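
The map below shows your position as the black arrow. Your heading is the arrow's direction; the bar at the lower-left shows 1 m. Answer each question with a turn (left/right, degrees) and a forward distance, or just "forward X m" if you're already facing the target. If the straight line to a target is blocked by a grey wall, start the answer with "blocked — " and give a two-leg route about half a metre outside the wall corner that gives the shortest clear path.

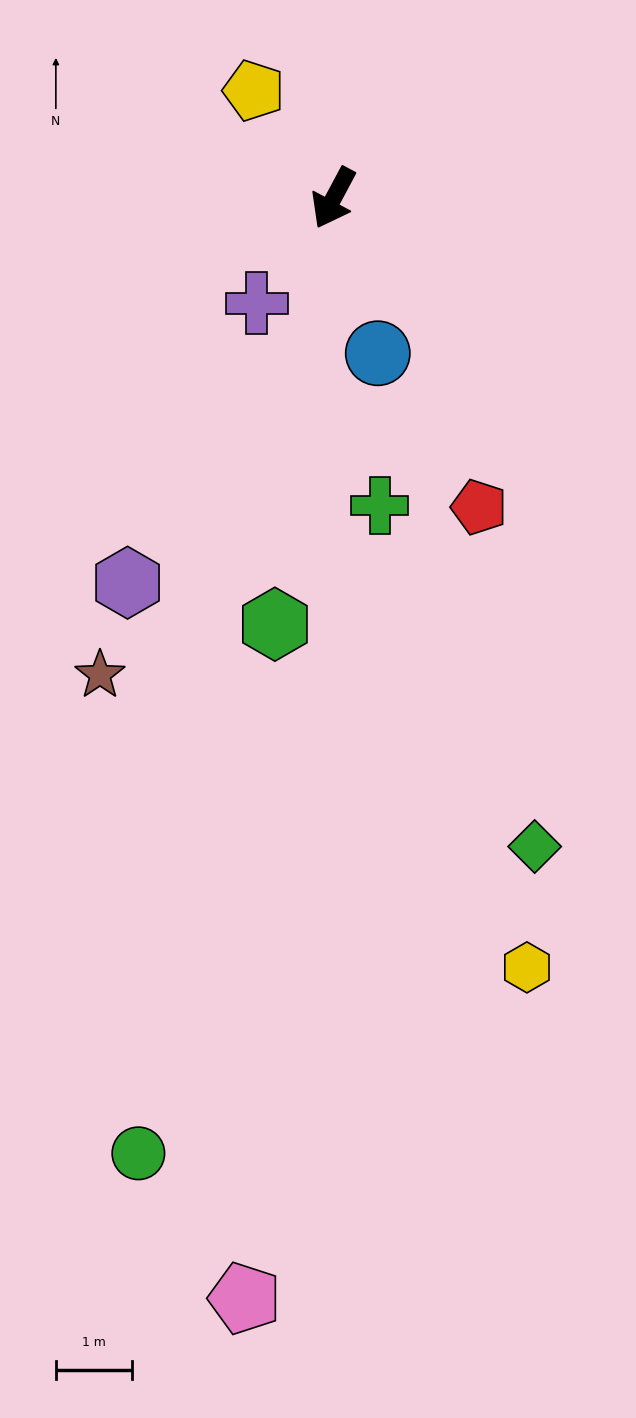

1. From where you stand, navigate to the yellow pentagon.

turn right 115°, forward 1.7 m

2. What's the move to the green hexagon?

turn left 20°, forward 5.6 m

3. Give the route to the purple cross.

turn right 8°, forward 1.7 m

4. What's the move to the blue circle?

turn left 44°, forward 2.1 m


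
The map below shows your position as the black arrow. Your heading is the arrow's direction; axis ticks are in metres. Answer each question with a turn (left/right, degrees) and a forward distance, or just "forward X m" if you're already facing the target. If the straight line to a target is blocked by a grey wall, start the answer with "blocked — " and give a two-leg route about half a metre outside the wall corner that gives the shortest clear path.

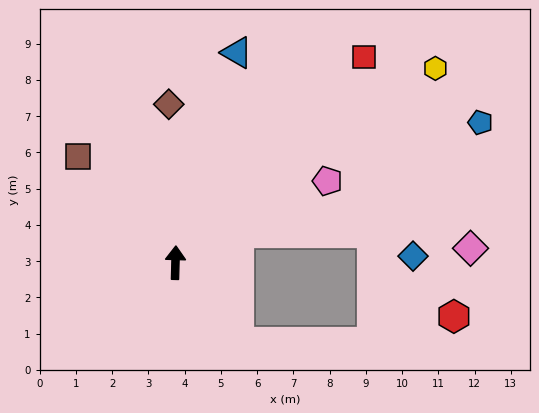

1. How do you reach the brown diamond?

turn left 4°, forward 4.4 m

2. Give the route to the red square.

turn right 41°, forward 7.7 m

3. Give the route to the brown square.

turn left 44°, forward 4.0 m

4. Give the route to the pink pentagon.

turn right 60°, forward 4.8 m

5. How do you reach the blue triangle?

turn right 15°, forward 6.0 m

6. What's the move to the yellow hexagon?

turn right 52°, forward 9.0 m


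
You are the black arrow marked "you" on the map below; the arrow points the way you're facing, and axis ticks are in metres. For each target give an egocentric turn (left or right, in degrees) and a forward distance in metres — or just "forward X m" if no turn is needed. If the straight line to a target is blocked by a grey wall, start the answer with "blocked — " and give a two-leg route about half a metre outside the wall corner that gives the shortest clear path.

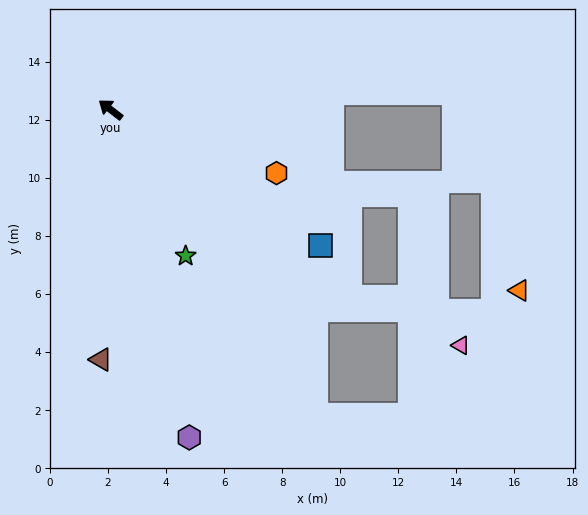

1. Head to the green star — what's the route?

turn left 155°, forward 5.7 m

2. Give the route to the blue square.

turn right 175°, forward 8.6 m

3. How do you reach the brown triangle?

turn left 125°, forward 8.6 m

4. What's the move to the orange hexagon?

turn right 163°, forward 6.1 m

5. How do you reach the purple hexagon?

turn left 141°, forward 11.6 m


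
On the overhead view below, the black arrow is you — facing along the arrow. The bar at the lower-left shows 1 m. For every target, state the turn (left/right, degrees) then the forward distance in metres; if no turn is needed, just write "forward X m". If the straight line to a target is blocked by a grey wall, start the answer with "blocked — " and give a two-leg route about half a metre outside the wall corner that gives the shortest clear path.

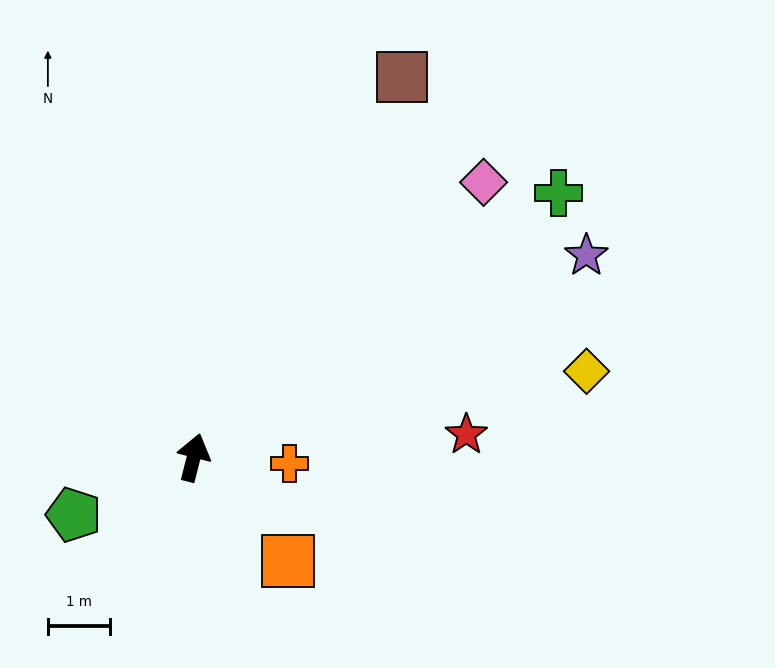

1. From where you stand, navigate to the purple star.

turn right 49°, forward 7.2 m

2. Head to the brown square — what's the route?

turn right 14°, forward 7.0 m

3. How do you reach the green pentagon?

turn left 130°, forward 2.2 m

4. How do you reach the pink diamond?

turn right 32°, forward 6.5 m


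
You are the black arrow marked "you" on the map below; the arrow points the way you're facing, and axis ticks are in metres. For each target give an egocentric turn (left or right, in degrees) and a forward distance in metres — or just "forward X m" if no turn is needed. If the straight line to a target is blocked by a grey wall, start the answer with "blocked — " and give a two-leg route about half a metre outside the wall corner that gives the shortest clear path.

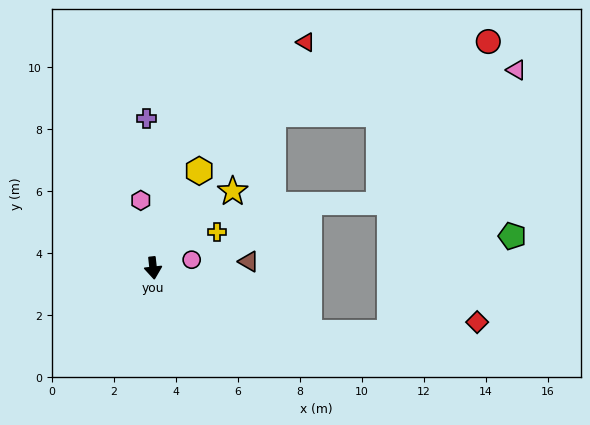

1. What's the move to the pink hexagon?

turn right 176°, forward 2.2 m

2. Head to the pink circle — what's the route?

turn left 96°, forward 1.3 m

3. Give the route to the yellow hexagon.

turn left 148°, forward 3.5 m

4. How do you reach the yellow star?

turn left 128°, forward 3.6 m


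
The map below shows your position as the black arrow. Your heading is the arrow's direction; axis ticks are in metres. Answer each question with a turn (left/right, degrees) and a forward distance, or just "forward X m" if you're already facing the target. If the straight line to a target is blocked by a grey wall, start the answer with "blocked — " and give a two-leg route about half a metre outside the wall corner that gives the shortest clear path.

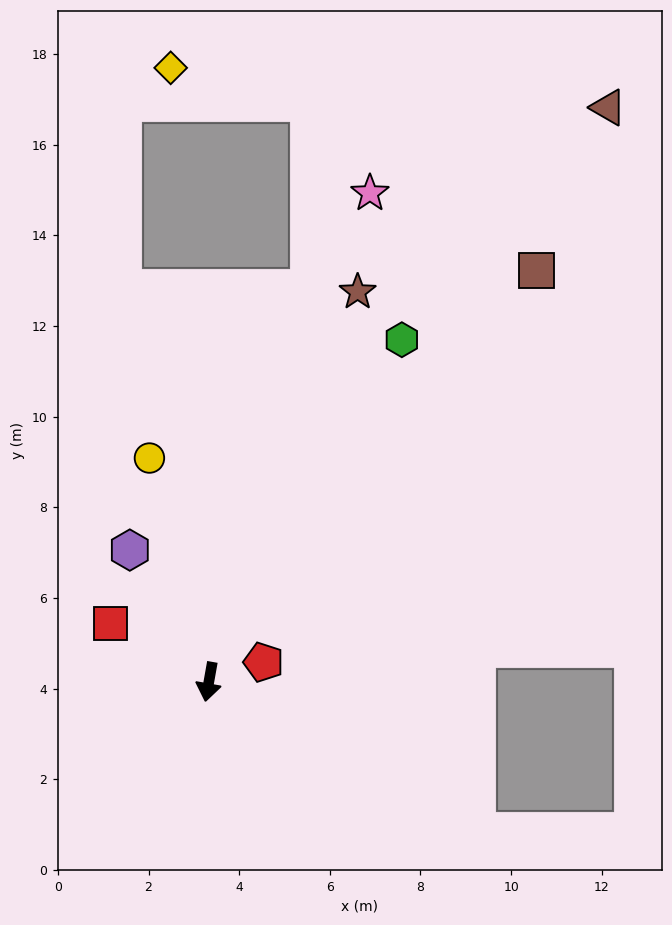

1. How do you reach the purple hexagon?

turn right 139°, forward 3.4 m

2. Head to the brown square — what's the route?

turn left 152°, forward 11.6 m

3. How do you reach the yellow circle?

turn right 155°, forward 5.1 m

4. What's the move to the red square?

turn right 111°, forward 2.5 m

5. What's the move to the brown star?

turn left 169°, forward 9.2 m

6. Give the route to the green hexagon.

turn left 161°, forward 8.7 m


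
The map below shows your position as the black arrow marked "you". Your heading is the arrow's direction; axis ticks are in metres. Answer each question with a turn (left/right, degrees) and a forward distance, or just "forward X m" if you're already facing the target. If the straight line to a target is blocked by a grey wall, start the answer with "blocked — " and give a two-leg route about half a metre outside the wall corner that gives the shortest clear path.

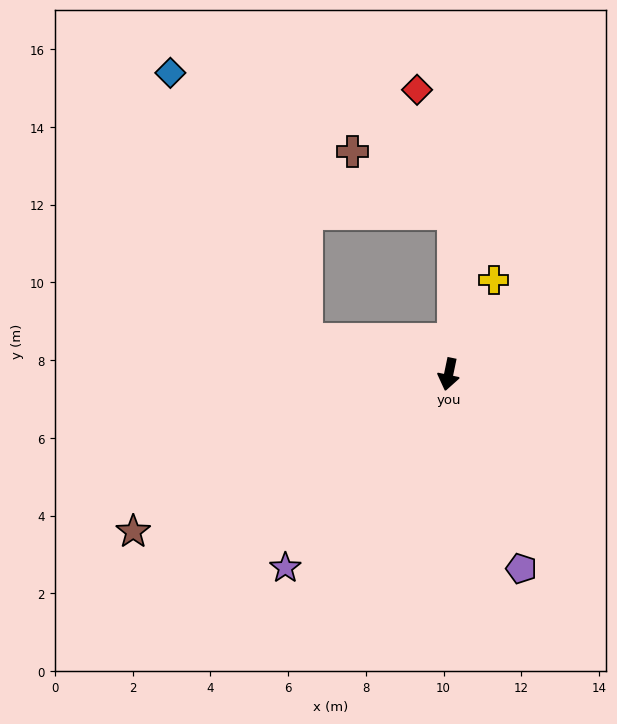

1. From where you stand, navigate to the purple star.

turn right 28°, forward 6.5 m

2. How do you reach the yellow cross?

turn left 166°, forward 2.7 m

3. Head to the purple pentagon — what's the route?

turn left 32°, forward 5.3 m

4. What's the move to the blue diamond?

blocked — turn right 92°, forward 3.8 m, then turn right 49°, forward 7.7 m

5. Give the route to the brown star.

turn right 52°, forward 9.1 m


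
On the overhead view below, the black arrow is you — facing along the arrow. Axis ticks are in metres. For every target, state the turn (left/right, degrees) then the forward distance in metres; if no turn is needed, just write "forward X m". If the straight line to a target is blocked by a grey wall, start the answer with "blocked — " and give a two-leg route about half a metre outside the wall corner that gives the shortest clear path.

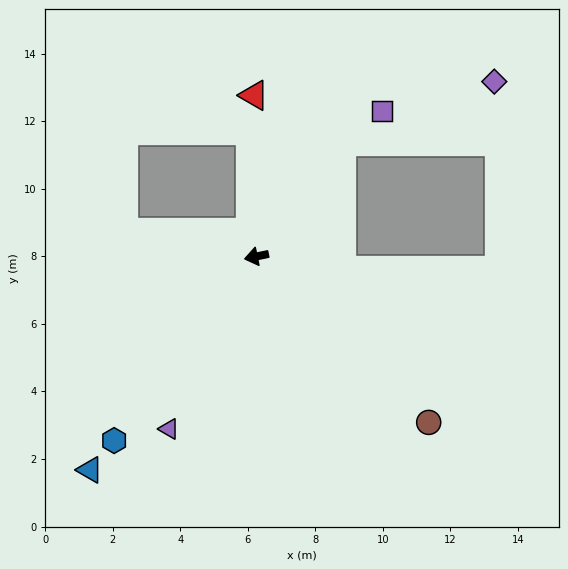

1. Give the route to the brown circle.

turn left 124°, forward 7.1 m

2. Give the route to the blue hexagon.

turn left 41°, forward 6.9 m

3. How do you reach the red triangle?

turn right 101°, forward 4.8 m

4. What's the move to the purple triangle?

turn left 51°, forward 5.7 m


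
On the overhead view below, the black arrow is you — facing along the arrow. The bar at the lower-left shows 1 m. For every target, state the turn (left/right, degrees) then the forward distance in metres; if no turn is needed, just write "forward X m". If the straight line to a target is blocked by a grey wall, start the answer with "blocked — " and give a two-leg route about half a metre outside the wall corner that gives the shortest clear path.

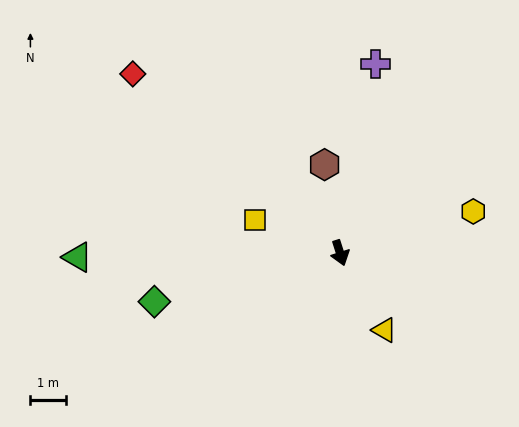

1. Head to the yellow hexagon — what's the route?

turn left 90°, forward 4.0 m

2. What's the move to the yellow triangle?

turn left 12°, forward 2.5 m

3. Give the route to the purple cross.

turn left 152°, forward 5.4 m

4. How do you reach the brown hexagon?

turn left 172°, forward 2.5 m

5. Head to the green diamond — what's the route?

turn right 93°, forward 5.4 m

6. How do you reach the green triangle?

turn right 107°, forward 7.4 m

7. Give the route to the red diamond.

turn right 149°, forward 7.8 m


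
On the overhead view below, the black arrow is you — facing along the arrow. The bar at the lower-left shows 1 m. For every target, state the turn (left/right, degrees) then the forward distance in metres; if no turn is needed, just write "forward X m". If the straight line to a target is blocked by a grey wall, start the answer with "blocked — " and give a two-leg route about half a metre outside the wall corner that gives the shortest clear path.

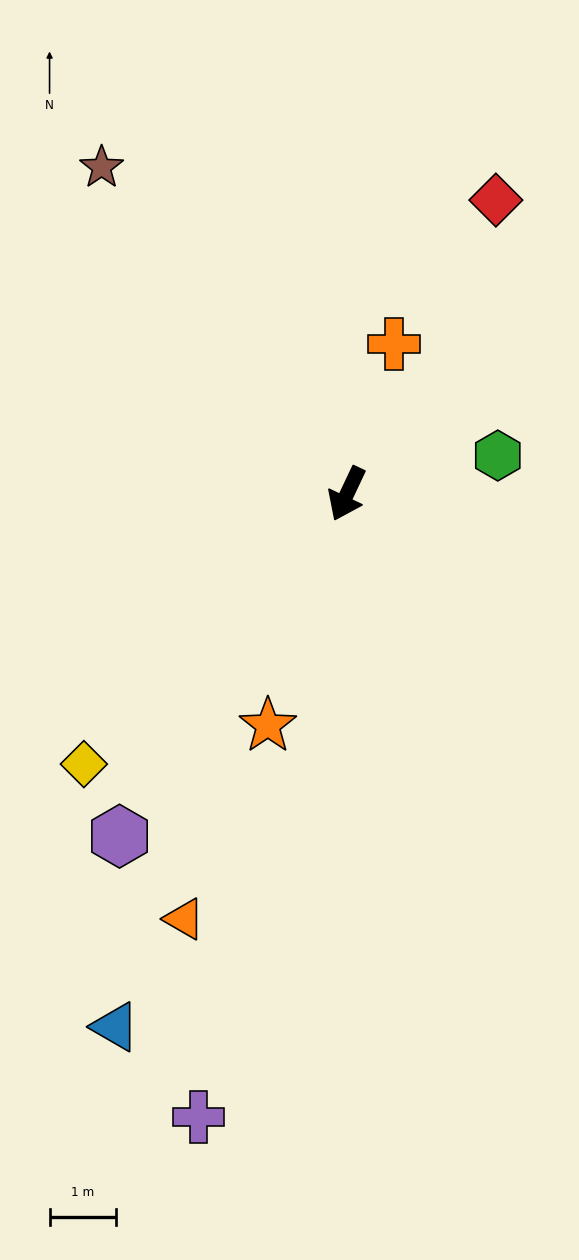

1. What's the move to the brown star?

turn right 118°, forward 6.1 m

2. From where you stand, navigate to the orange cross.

turn right 172°, forward 2.4 m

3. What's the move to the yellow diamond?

turn right 19°, forward 5.7 m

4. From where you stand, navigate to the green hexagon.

turn left 130°, forward 2.3 m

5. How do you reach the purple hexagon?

turn right 8°, forward 6.2 m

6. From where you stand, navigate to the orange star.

turn left 6°, forward 3.7 m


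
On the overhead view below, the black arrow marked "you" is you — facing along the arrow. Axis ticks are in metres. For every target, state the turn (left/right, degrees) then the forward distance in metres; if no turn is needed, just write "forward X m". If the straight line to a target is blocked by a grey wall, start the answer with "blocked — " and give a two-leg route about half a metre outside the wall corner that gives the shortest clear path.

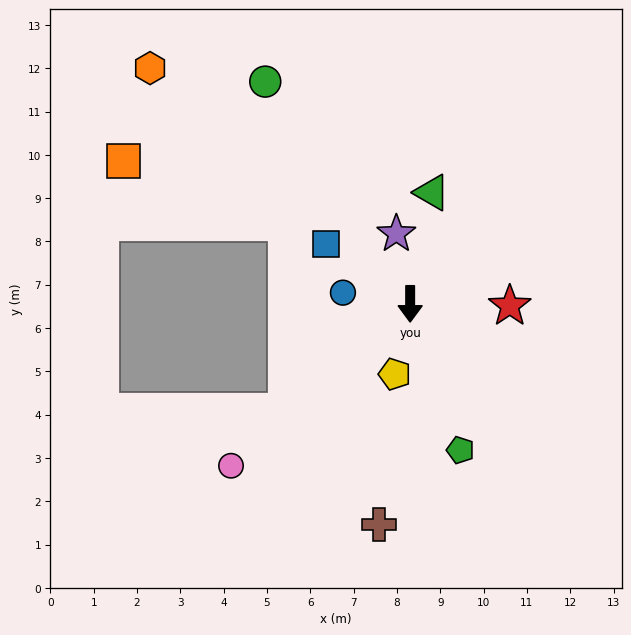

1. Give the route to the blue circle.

turn right 99°, forward 1.6 m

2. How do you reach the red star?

turn left 89°, forward 2.3 m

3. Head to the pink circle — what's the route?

turn right 48°, forward 5.6 m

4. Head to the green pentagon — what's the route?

turn left 19°, forward 3.6 m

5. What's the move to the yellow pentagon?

turn right 12°, forward 1.7 m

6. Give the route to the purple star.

turn right 169°, forward 1.7 m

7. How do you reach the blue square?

turn right 126°, forward 2.4 m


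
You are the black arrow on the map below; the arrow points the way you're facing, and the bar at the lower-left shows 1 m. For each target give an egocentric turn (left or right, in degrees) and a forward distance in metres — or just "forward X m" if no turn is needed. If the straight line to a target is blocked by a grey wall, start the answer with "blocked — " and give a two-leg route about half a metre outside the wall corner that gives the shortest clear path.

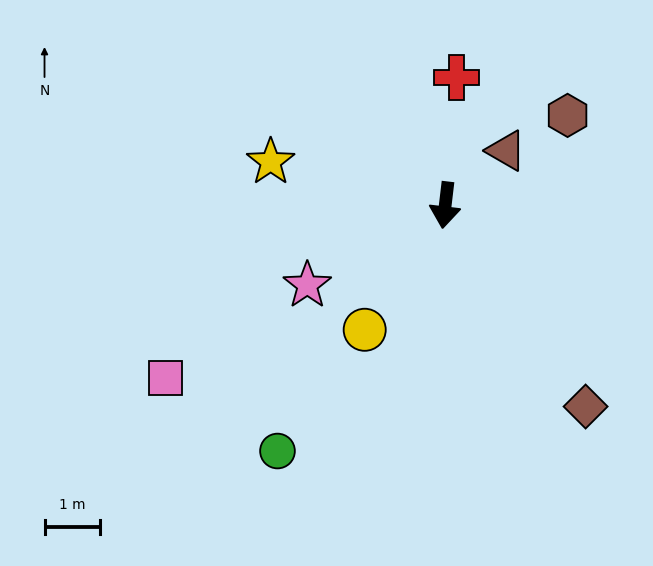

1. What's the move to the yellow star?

turn right 97°, forward 3.2 m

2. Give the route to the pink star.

turn right 53°, forward 2.9 m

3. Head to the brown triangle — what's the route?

turn left 139°, forward 1.5 m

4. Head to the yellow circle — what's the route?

turn right 26°, forward 2.7 m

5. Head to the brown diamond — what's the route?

turn left 42°, forward 4.4 m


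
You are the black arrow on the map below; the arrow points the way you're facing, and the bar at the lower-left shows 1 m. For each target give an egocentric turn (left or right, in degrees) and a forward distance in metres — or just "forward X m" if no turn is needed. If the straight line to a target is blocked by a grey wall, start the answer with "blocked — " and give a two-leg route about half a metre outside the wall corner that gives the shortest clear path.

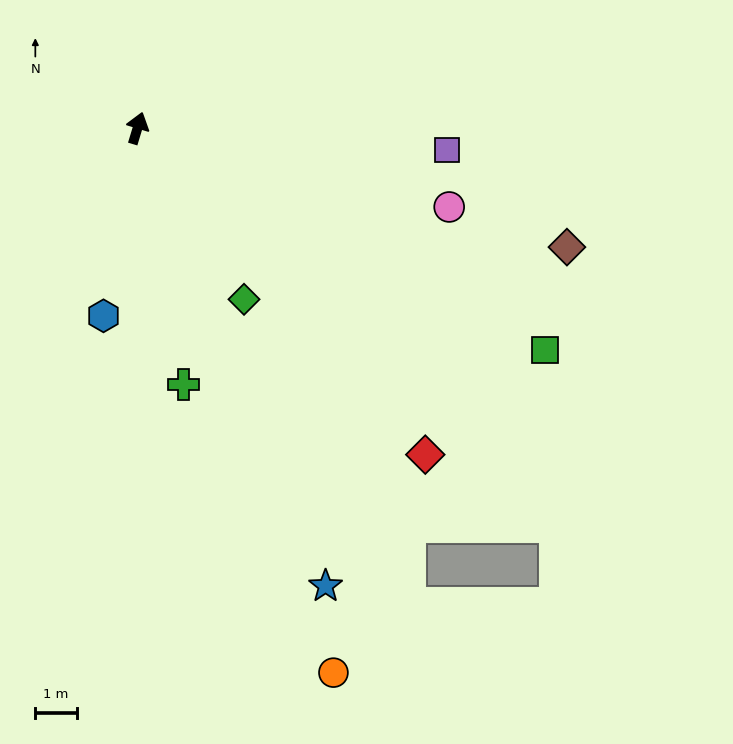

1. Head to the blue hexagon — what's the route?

turn right 173°, forward 4.6 m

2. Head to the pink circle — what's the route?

turn right 87°, forward 7.8 m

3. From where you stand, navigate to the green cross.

turn right 153°, forward 6.3 m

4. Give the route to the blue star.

turn right 141°, forward 12.0 m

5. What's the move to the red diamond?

turn right 122°, forward 10.5 m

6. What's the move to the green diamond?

turn right 131°, forward 4.9 m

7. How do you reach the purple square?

turn right 77°, forward 7.5 m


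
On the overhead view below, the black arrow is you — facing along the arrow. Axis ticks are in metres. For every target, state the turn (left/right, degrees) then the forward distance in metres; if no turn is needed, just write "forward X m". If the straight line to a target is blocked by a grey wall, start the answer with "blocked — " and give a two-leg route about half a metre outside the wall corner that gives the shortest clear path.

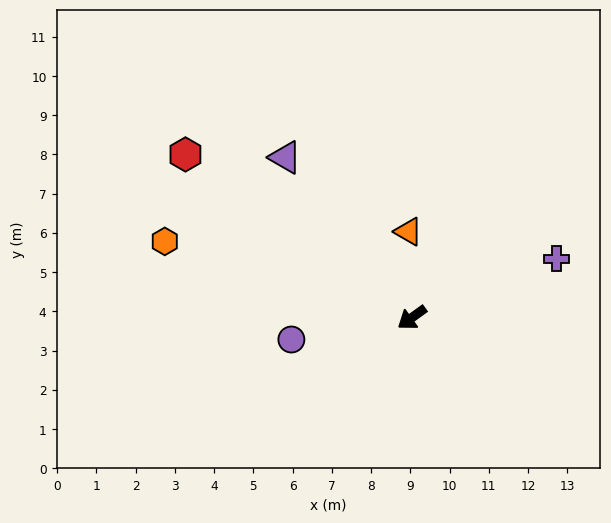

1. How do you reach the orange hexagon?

turn right 53°, forward 6.6 m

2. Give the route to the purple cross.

turn left 166°, forward 4.0 m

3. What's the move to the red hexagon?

turn right 72°, forward 7.1 m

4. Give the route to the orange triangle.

turn right 123°, forward 2.2 m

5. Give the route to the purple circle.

turn right 26°, forward 3.1 m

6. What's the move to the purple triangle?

turn right 87°, forward 5.2 m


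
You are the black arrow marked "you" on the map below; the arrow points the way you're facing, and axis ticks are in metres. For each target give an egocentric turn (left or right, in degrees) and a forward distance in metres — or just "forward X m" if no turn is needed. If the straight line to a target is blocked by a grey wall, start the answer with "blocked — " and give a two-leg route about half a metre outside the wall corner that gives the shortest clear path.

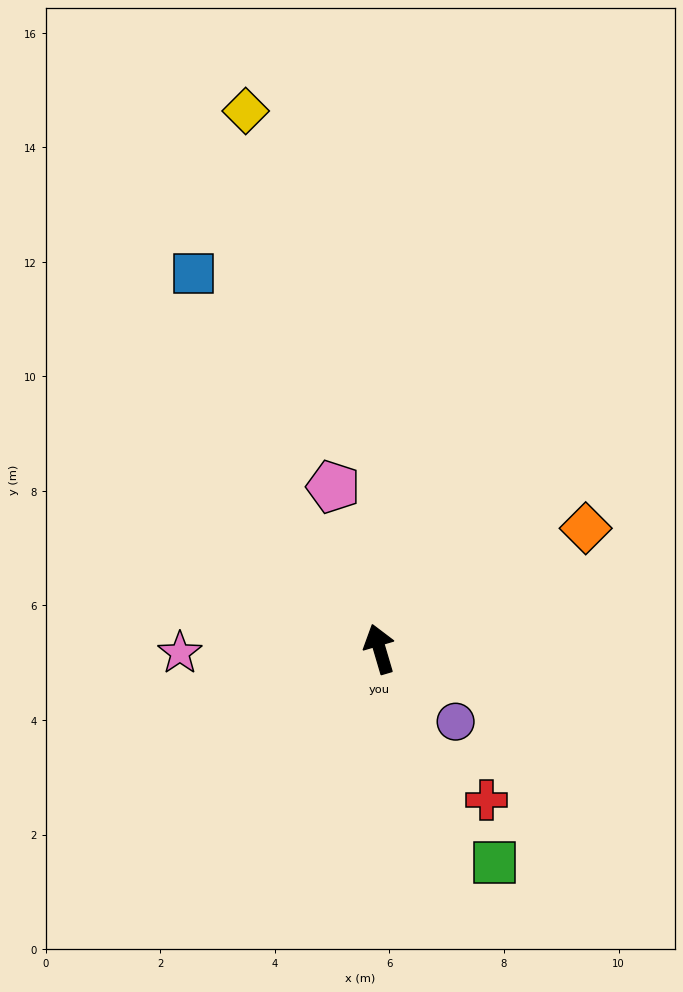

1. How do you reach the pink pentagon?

forward 2.9 m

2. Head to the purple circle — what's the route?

turn right 150°, forward 1.8 m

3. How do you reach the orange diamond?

turn right 76°, forward 4.2 m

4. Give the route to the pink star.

turn left 75°, forward 3.5 m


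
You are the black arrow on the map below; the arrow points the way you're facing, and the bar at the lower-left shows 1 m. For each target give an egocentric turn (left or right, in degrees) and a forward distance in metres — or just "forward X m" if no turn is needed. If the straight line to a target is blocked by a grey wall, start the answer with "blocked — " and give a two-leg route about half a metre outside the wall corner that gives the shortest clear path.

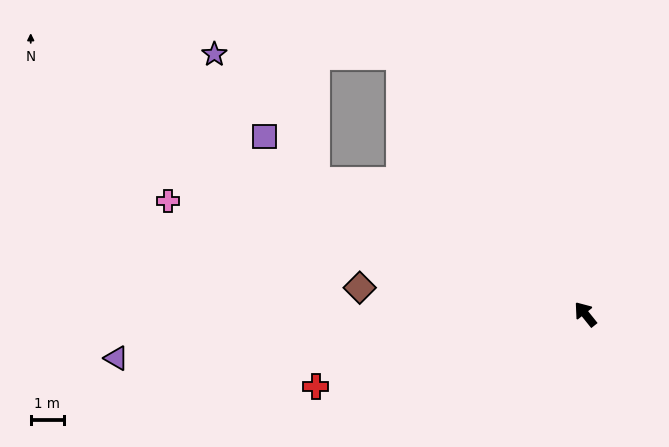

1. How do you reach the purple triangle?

turn left 57°, forward 14.2 m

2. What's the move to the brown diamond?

turn left 45°, forward 6.9 m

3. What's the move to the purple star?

blocked — turn right 3°, forward 9.6 m, then turn left 54°, forward 5.6 m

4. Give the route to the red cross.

turn left 66°, forward 8.4 m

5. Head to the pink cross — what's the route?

turn left 36°, forward 13.1 m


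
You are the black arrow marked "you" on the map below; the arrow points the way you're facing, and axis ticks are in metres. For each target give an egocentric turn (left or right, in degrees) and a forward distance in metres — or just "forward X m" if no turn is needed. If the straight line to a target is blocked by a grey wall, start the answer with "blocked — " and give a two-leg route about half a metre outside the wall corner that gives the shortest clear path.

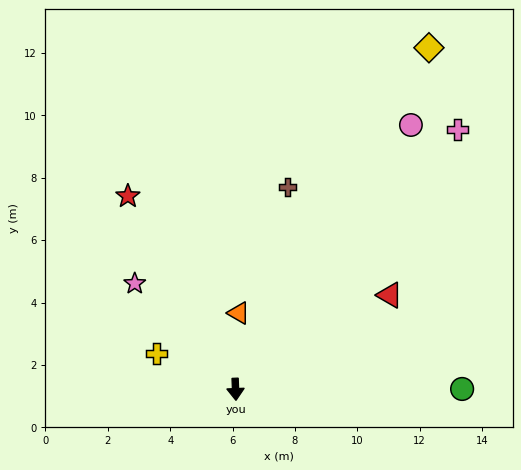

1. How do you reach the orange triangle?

turn left 175°, forward 2.4 m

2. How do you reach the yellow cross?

turn right 117°, forward 2.8 m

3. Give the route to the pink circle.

turn left 144°, forward 10.2 m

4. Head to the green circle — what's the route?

turn left 88°, forward 7.3 m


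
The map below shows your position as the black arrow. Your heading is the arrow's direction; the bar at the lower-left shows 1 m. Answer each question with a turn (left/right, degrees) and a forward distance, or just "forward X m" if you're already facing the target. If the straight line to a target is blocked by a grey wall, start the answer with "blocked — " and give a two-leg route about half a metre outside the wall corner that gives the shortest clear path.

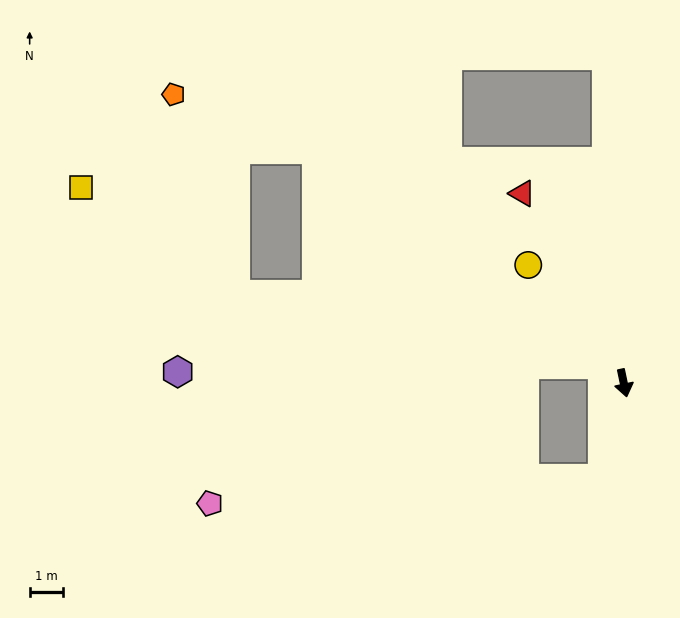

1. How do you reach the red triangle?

turn right 164°, forward 6.4 m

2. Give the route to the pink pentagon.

blocked — turn right 25°, forward 2.9 m, then turn right 73°, forward 11.6 m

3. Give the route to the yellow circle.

turn right 153°, forward 4.5 m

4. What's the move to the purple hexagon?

blocked — turn right 141°, forward 0.8 m, then turn left 40°, forward 12.6 m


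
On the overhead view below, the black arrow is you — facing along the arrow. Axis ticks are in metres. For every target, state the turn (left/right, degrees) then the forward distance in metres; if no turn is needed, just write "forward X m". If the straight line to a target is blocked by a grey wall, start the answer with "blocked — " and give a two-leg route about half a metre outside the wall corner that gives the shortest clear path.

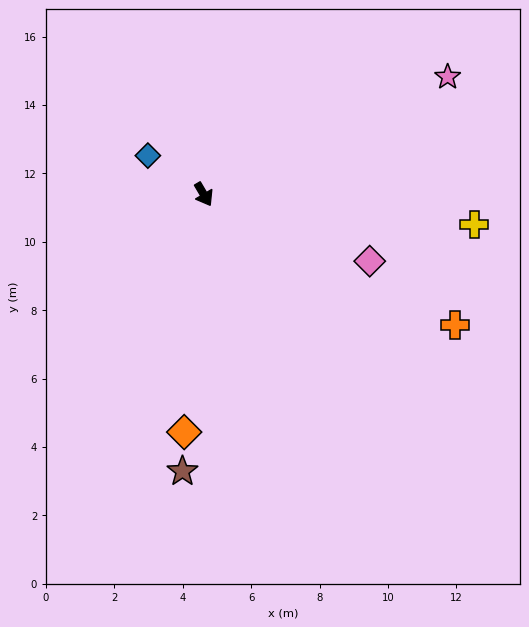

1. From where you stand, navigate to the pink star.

turn left 85°, forward 7.9 m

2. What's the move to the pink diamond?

turn left 38°, forward 5.2 m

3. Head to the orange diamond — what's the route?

turn right 35°, forward 7.0 m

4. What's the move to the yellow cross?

turn left 53°, forward 8.0 m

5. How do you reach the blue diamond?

turn right 155°, forward 2.0 m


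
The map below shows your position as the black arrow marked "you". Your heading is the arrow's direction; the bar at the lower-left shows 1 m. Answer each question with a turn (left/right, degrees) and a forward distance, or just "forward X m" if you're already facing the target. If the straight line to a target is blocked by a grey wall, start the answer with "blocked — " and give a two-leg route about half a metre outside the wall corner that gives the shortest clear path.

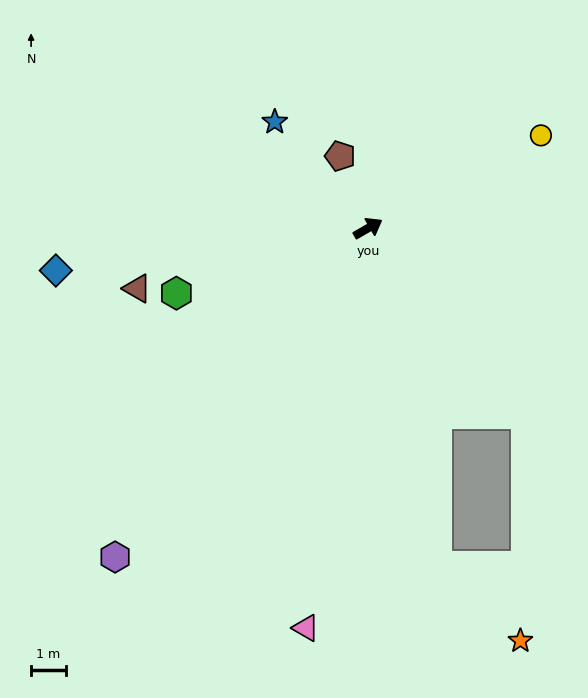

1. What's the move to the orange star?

blocked — turn right 108°, forward 9.8 m, then turn left 36°, forward 3.2 m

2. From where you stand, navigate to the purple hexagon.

turn right 158°, forward 11.8 m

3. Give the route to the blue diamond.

turn left 158°, forward 9.0 m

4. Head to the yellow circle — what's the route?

forward 5.6 m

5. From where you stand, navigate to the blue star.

turn left 101°, forward 4.0 m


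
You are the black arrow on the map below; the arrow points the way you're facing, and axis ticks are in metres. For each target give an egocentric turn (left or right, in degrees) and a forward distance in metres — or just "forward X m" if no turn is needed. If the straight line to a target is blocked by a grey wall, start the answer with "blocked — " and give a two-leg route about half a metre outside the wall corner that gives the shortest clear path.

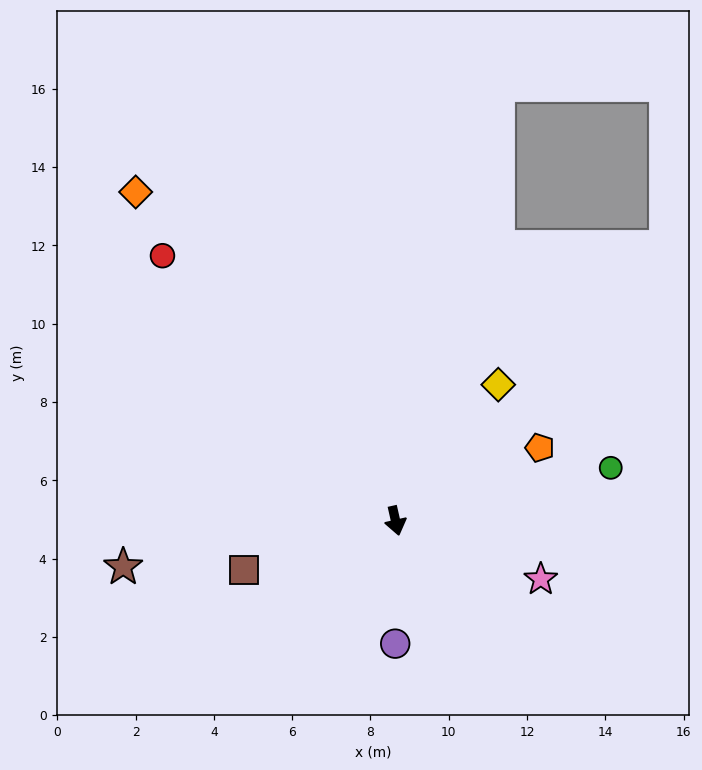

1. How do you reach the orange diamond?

turn right 154°, forward 10.7 m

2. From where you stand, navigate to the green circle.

turn left 91°, forward 5.7 m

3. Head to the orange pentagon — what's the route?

turn left 104°, forward 4.1 m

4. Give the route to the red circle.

turn right 151°, forward 9.0 m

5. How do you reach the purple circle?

turn right 13°, forward 3.1 m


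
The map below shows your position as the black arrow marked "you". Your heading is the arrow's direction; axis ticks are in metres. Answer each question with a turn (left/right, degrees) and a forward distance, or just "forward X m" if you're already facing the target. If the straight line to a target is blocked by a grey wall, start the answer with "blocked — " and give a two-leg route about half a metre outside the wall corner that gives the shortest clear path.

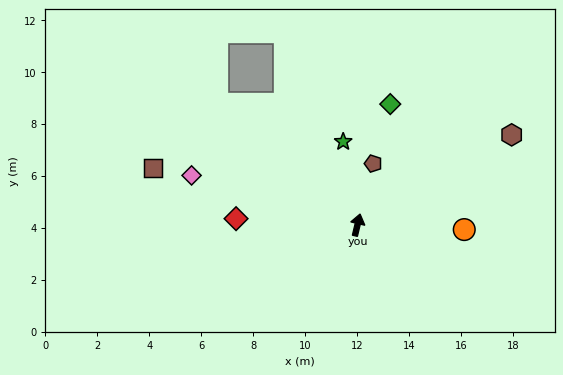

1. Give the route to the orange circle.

turn right 79°, forward 4.1 m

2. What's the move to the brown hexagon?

turn right 46°, forward 6.9 m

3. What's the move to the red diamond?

turn left 100°, forward 4.7 m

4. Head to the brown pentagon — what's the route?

forward 2.4 m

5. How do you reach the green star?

turn left 23°, forward 3.2 m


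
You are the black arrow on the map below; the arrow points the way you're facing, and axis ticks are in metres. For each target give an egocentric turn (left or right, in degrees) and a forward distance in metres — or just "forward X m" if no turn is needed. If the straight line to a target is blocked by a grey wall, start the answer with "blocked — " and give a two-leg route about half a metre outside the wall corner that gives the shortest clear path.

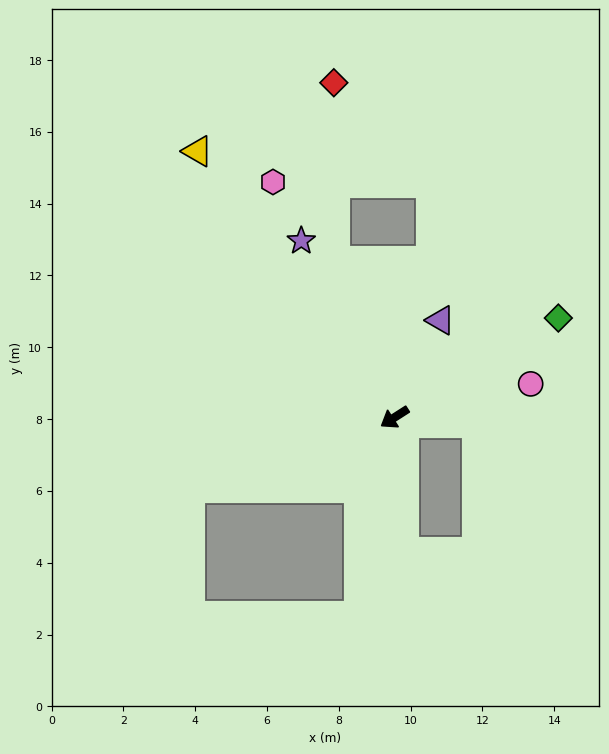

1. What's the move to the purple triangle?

turn right 148°, forward 3.0 m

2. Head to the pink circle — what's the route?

turn left 161°, forward 3.9 m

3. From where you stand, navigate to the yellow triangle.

turn right 86°, forward 9.2 m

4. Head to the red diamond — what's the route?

blocked — turn right 102°, forward 4.7 m, then turn right 20°, forward 5.0 m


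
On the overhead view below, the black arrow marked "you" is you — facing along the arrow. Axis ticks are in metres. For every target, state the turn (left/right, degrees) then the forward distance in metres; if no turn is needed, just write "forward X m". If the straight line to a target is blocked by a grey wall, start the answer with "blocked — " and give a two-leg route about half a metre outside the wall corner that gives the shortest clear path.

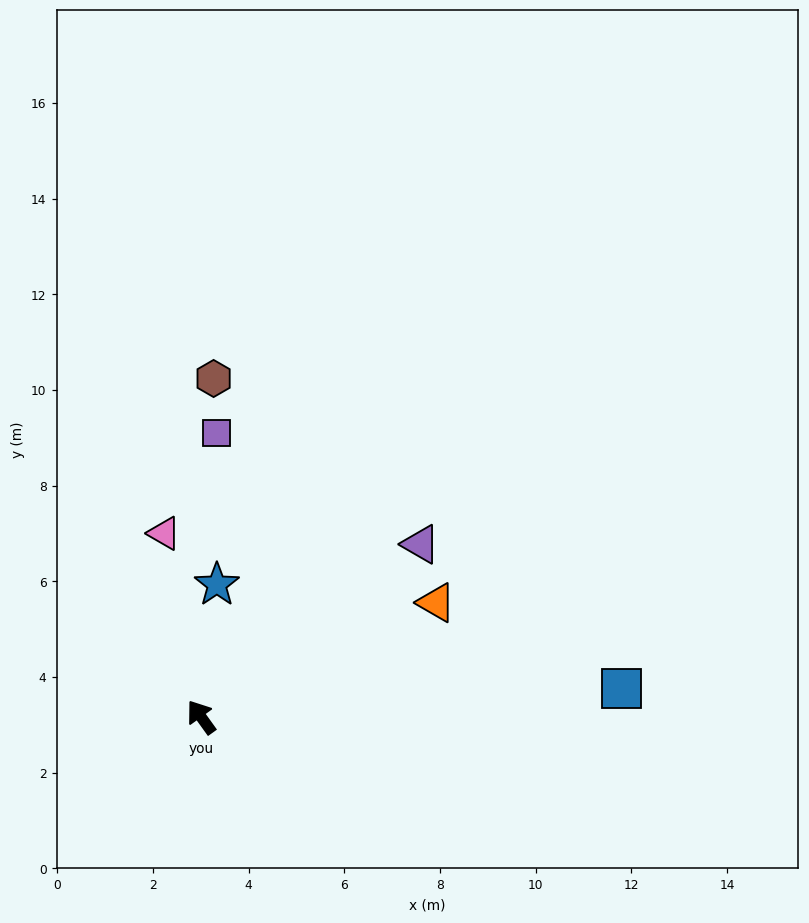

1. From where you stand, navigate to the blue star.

turn right 42°, forward 2.8 m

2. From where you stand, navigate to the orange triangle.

turn right 100°, forward 5.5 m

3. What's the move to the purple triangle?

turn right 87°, forward 5.8 m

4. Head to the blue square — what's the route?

turn right 122°, forward 8.8 m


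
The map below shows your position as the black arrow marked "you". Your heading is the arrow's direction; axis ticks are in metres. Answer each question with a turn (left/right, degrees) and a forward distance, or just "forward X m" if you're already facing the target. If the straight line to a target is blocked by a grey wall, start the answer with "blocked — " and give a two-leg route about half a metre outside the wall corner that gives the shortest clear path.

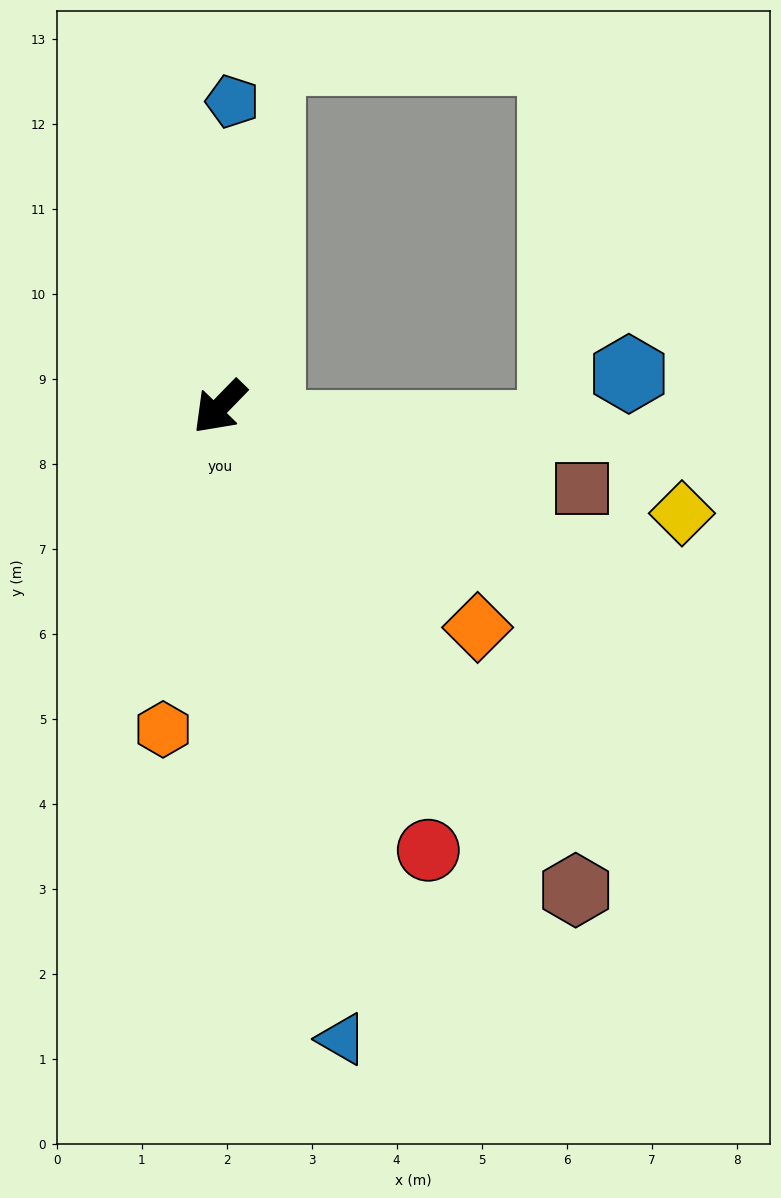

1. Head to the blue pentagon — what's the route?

turn right 138°, forward 3.6 m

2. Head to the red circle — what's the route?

turn left 69°, forward 5.8 m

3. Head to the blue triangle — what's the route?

turn left 55°, forward 7.6 m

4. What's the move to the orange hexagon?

turn left 34°, forward 3.8 m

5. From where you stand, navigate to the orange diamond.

turn left 94°, forward 4.0 m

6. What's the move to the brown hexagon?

turn left 81°, forward 7.1 m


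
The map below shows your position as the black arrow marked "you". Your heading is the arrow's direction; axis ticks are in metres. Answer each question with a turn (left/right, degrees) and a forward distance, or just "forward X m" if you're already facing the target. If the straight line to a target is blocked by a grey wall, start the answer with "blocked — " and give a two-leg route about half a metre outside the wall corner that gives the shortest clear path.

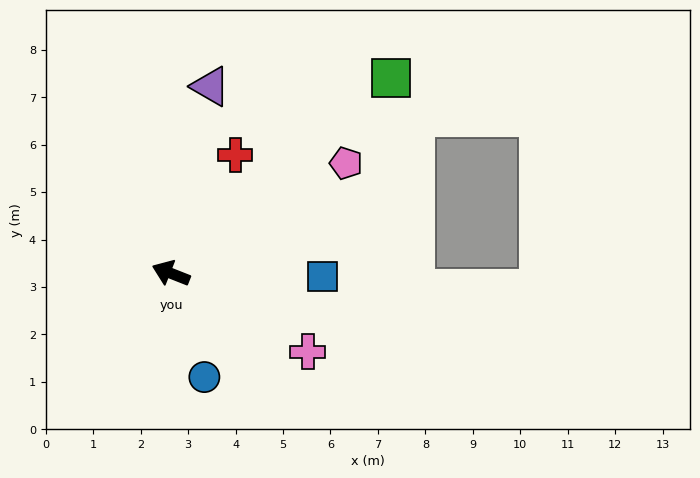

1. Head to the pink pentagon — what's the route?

turn right 126°, forward 4.4 m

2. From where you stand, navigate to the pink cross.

turn left 172°, forward 3.3 m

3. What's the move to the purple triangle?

turn right 80°, forward 4.0 m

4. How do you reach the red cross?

turn right 97°, forward 2.8 m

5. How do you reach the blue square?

turn right 160°, forward 3.2 m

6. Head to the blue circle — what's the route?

turn left 129°, forward 2.3 m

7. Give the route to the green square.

turn right 117°, forward 6.2 m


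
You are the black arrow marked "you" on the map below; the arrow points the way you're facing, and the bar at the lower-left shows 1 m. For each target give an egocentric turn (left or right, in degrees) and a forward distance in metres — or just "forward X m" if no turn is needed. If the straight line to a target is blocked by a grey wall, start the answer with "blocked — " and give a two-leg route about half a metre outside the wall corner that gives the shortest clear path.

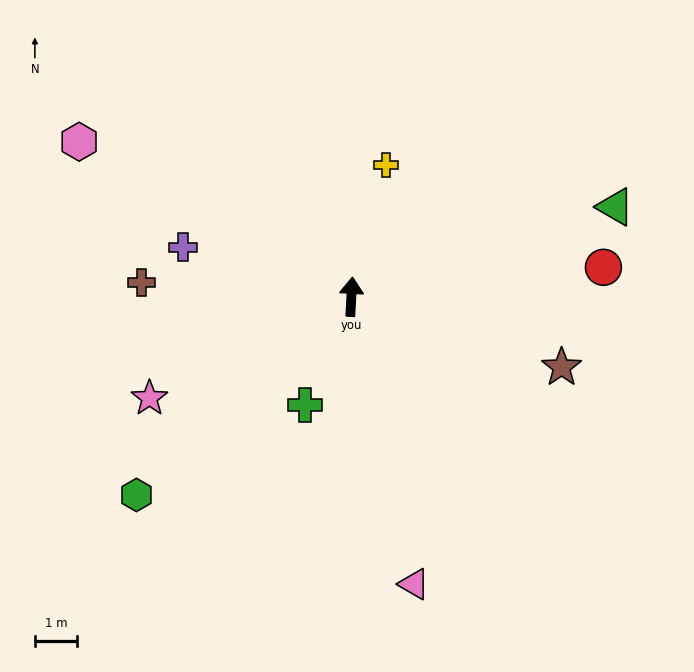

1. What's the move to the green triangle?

turn right 68°, forward 6.6 m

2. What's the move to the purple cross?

turn left 77°, forward 4.1 m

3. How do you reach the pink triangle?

turn right 165°, forward 6.9 m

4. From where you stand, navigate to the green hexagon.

turn left 136°, forward 6.9 m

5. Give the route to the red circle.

turn right 80°, forward 6.0 m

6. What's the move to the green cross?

turn left 160°, forward 2.8 m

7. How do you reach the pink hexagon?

turn left 64°, forward 7.4 m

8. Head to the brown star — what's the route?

turn right 105°, forward 5.2 m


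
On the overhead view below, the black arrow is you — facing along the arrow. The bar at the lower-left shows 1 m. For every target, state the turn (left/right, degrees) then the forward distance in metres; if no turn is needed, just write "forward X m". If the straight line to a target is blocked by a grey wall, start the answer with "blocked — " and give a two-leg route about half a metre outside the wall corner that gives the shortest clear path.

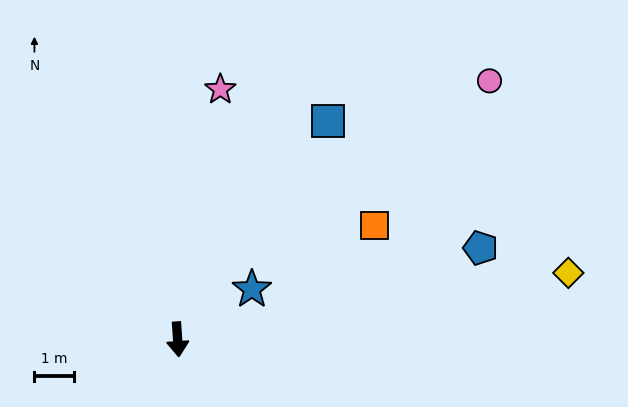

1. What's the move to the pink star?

turn left 166°, forward 6.5 m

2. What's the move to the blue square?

turn left 141°, forward 6.8 m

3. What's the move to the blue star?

turn left 120°, forward 2.3 m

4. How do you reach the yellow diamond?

turn left 96°, forward 10.1 m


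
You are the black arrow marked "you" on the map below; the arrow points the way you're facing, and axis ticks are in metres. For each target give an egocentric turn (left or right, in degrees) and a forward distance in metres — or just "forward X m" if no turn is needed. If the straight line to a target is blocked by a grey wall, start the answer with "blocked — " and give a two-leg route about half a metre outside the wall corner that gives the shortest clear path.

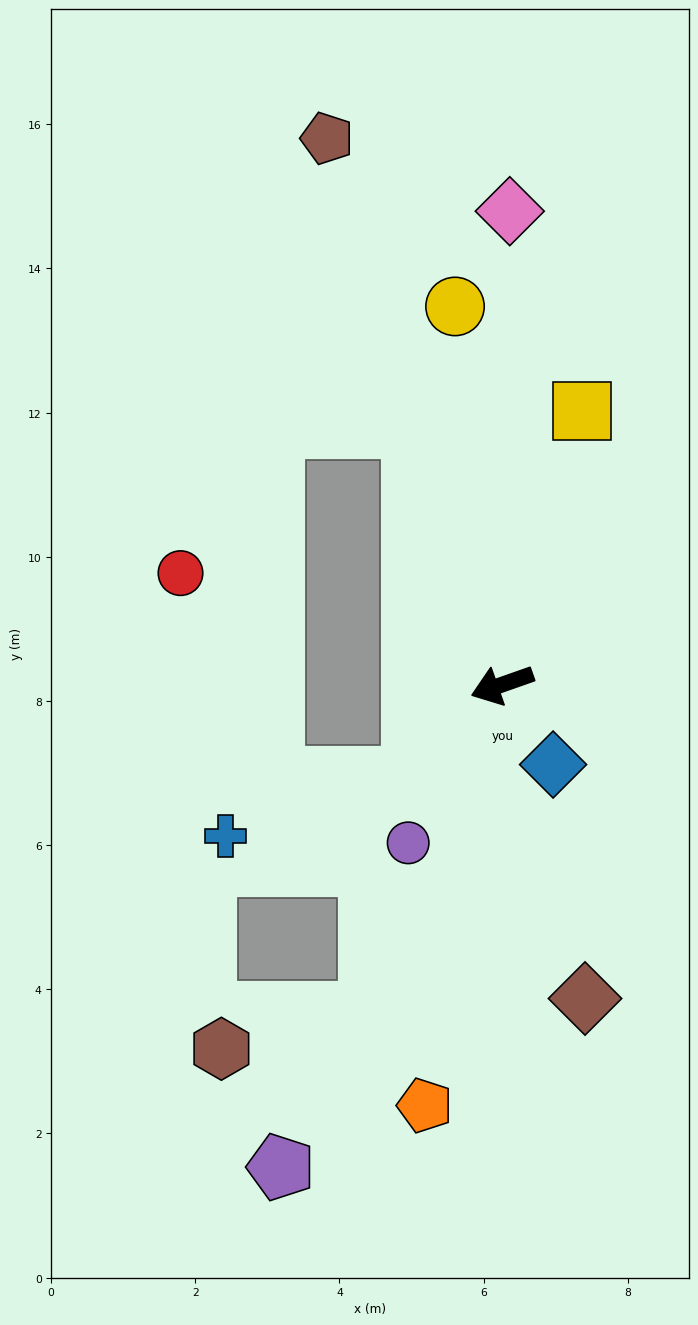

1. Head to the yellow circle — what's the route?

turn right 102°, forward 5.3 m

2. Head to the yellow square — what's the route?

turn right 126°, forward 3.9 m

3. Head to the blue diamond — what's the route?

turn left 103°, forward 1.3 m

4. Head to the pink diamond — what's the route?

turn right 110°, forward 6.6 m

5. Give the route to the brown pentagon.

turn right 92°, forward 8.0 m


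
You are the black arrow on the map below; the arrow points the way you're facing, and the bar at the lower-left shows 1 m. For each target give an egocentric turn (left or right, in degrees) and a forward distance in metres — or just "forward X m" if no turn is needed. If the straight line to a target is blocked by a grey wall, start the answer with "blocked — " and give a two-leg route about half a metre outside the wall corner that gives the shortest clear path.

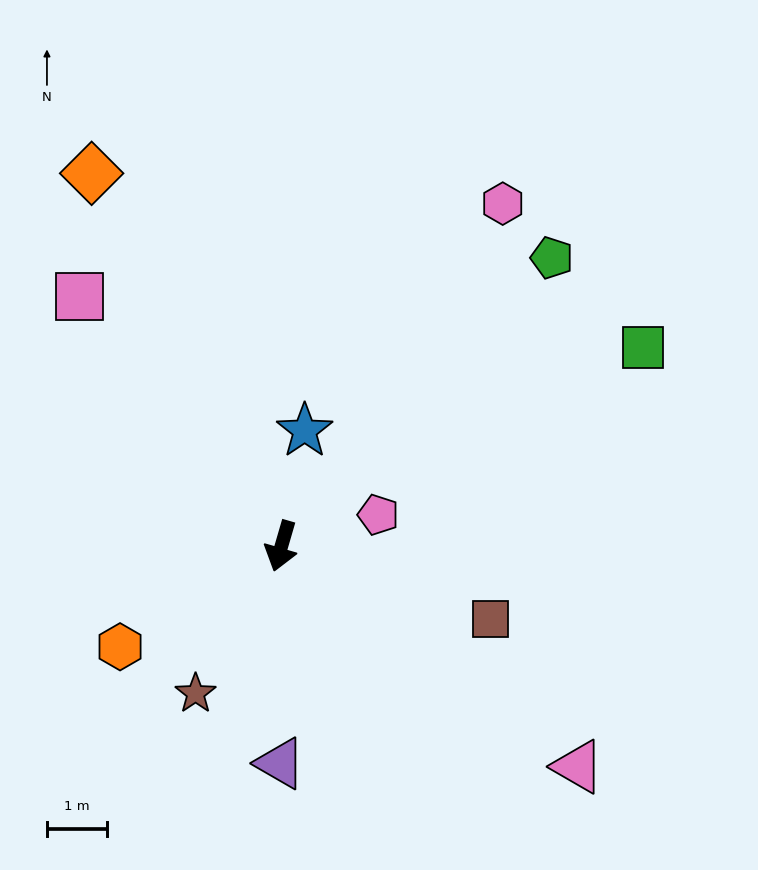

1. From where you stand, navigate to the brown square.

turn left 87°, forward 3.7 m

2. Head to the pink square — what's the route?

turn right 125°, forward 5.3 m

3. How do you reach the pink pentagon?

turn left 124°, forward 1.7 m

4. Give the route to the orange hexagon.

turn right 42°, forward 3.1 m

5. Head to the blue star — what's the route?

turn right 175°, forward 1.9 m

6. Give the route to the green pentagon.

turn left 153°, forward 6.5 m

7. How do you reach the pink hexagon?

turn left 163°, forward 6.7 m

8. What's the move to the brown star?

turn right 14°, forward 2.8 m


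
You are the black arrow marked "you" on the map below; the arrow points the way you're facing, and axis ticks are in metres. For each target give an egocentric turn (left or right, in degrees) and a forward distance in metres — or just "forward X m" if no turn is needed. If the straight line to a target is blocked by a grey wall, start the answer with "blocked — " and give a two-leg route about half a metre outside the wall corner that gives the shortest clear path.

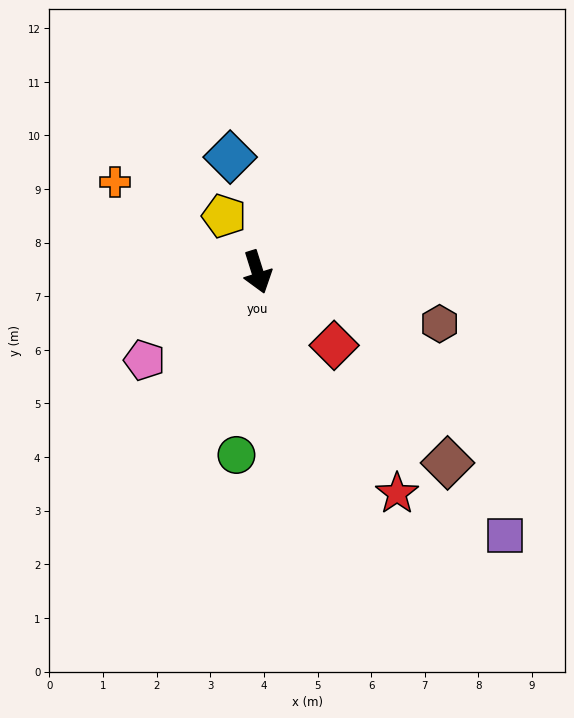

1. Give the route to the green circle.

turn right 24°, forward 3.4 m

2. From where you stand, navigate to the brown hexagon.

turn left 57°, forward 3.5 m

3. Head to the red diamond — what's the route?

turn left 29°, forward 2.0 m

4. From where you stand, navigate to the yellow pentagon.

turn right 167°, forward 1.2 m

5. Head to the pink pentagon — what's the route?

turn right 69°, forward 2.7 m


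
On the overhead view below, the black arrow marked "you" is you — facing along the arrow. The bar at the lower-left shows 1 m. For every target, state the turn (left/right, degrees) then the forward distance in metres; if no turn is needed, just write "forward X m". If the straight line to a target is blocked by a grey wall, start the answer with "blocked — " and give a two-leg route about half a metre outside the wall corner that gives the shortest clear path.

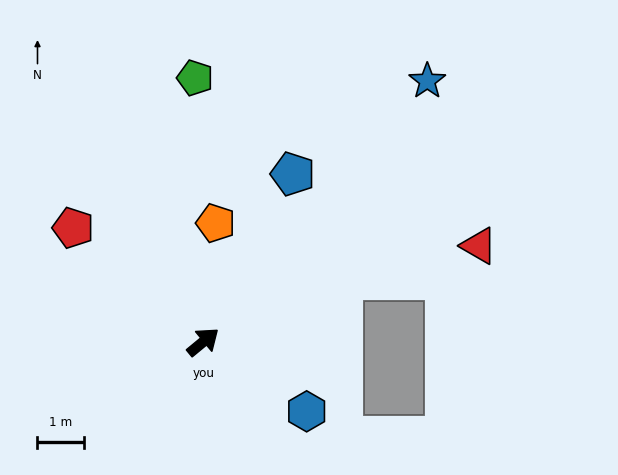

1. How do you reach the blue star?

turn left 10°, forward 7.4 m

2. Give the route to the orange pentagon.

turn left 44°, forward 2.6 m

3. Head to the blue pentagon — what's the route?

turn left 22°, forward 4.1 m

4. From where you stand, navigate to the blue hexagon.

turn right 73°, forward 2.7 m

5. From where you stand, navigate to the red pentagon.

turn left 99°, forward 3.7 m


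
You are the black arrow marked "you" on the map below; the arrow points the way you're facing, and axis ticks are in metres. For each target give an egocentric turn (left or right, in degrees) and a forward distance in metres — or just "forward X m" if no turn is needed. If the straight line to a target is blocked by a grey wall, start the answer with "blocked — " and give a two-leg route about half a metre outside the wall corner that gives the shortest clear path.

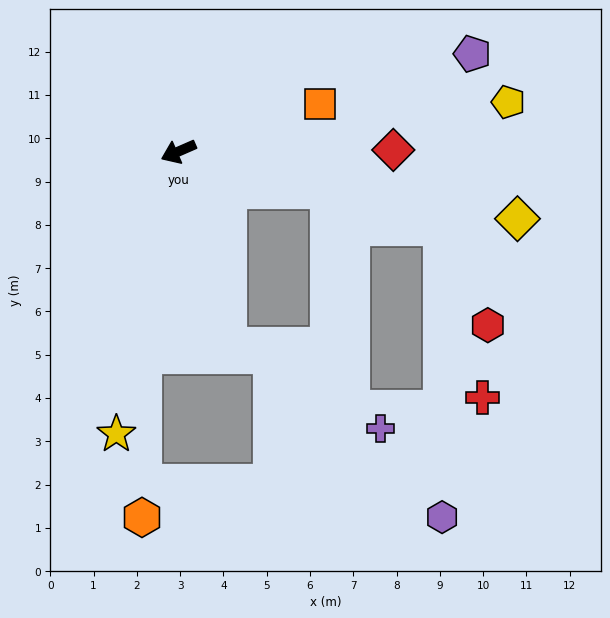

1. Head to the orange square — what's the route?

turn left 175°, forward 3.4 m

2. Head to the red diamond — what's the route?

turn left 157°, forward 5.0 m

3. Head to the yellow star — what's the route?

turn left 54°, forward 6.7 m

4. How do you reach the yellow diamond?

turn left 145°, forward 8.0 m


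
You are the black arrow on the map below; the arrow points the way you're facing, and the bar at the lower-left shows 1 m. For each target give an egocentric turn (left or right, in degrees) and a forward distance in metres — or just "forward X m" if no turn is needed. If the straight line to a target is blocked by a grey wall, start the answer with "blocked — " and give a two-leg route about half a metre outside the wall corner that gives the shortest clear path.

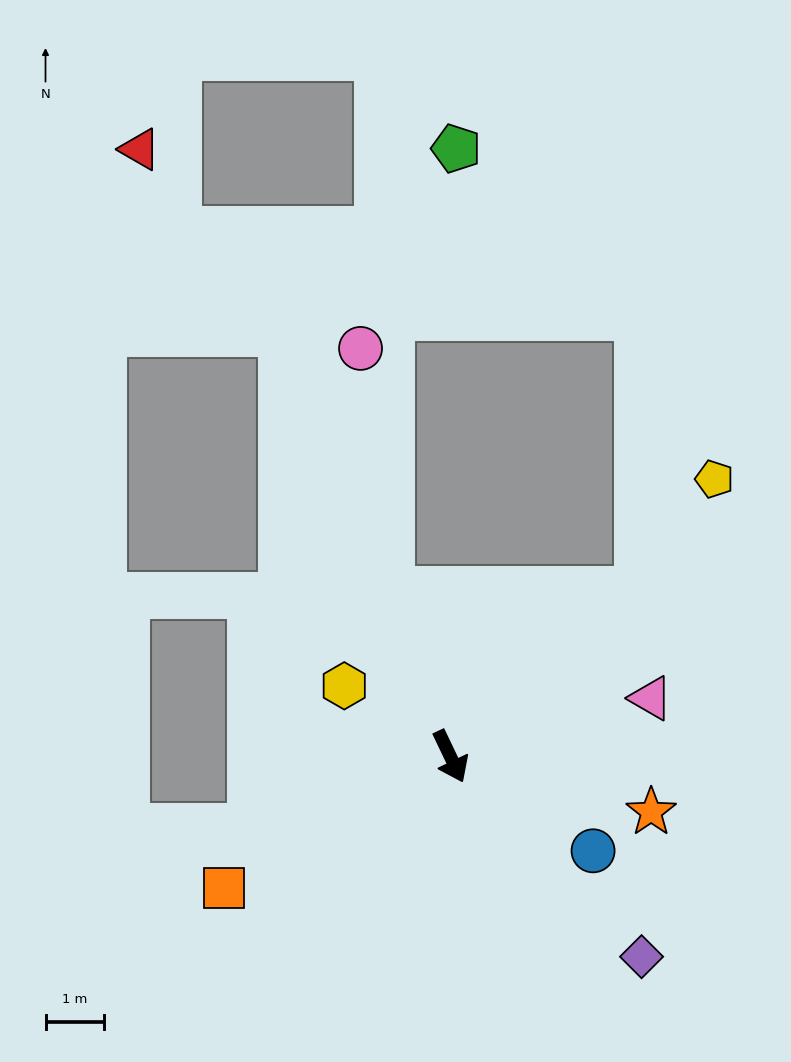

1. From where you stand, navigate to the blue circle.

turn left 31°, forward 2.9 m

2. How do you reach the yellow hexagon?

turn right 149°, forward 2.2 m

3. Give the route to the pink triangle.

turn left 81°, forward 3.6 m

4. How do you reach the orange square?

turn right 85°, forward 4.5 m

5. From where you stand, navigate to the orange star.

turn left 49°, forward 3.6 m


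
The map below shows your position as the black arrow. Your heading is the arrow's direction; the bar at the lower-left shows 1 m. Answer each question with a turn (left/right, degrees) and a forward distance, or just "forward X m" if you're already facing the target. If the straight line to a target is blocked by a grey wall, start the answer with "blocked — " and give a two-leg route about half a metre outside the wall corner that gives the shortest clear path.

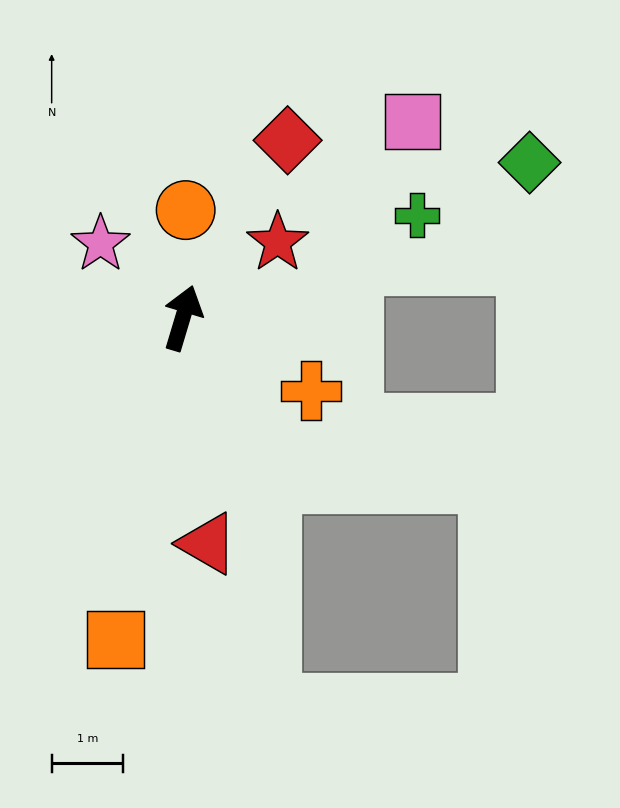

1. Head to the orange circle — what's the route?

turn left 15°, forward 1.5 m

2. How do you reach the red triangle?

turn right 157°, forward 3.2 m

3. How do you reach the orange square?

turn right 175°, forward 4.6 m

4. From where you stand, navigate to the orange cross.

turn right 103°, forward 2.1 m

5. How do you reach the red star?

turn right 35°, forward 1.7 m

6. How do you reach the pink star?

turn left 65°, forward 1.6 m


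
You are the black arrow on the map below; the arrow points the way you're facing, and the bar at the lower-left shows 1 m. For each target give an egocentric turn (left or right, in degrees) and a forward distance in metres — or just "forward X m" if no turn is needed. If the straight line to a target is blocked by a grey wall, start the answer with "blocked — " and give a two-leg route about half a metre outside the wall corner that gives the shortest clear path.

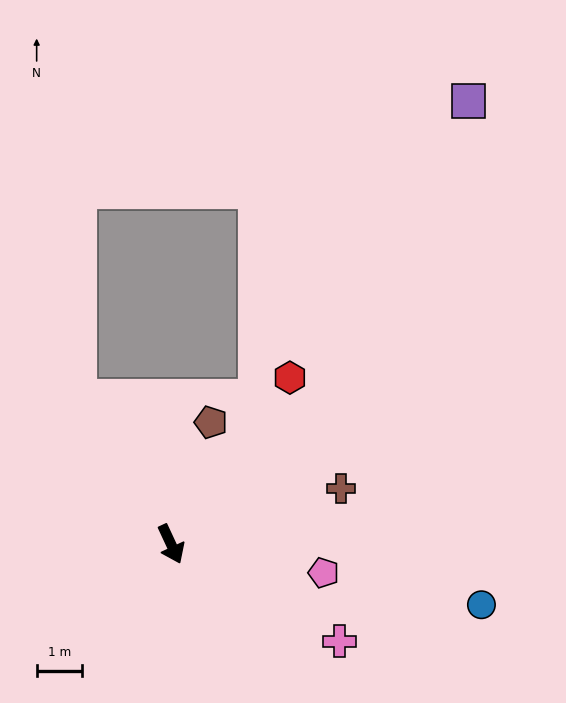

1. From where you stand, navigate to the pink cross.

turn left 35°, forward 4.3 m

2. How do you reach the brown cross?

turn left 83°, forward 4.0 m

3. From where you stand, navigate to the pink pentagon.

turn left 54°, forward 3.4 m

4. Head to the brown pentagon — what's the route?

turn left 137°, forward 2.8 m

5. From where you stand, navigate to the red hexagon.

turn left 120°, forward 4.5 m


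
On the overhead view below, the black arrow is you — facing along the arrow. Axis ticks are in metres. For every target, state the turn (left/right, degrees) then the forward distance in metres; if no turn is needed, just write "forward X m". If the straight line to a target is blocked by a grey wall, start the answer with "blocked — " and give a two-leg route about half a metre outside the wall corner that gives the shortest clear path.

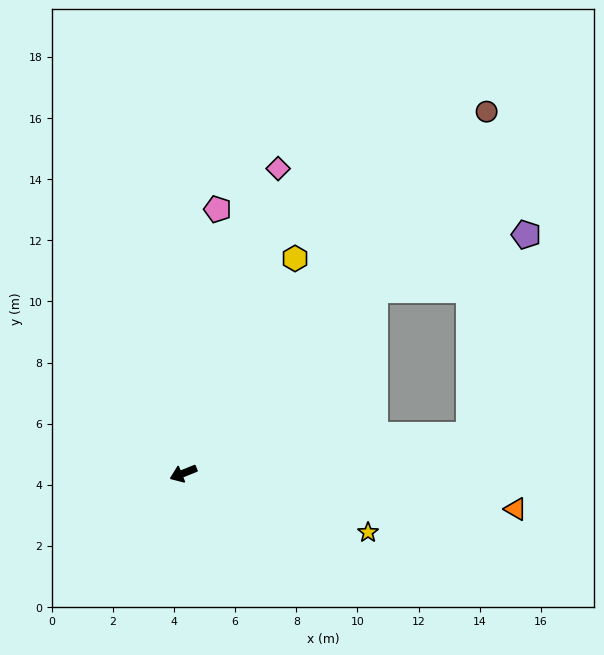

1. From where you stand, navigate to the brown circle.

turn right 152°, forward 15.4 m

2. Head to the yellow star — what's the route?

turn left 140°, forward 6.3 m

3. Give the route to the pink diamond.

turn right 129°, forward 10.4 m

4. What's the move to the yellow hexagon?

turn right 139°, forward 7.9 m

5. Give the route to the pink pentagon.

turn right 119°, forward 8.7 m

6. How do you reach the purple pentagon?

blocked — turn right 158°, forward 8.7 m, then turn right 24°, forward 5.3 m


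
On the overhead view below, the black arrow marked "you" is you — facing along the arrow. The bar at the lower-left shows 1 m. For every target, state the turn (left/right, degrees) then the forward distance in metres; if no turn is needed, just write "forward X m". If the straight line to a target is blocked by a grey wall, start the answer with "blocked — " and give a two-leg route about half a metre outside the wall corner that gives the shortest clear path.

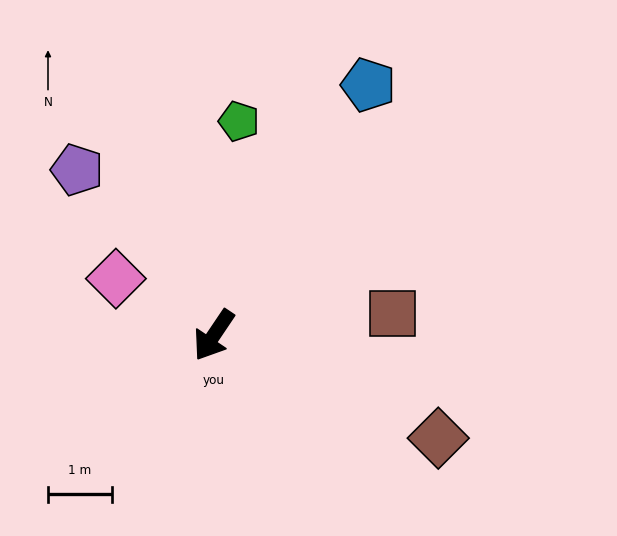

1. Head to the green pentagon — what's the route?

turn right 153°, forward 3.4 m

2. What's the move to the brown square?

turn left 131°, forward 2.8 m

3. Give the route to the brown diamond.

turn left 99°, forward 3.9 m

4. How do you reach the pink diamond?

turn right 86°, forward 1.8 m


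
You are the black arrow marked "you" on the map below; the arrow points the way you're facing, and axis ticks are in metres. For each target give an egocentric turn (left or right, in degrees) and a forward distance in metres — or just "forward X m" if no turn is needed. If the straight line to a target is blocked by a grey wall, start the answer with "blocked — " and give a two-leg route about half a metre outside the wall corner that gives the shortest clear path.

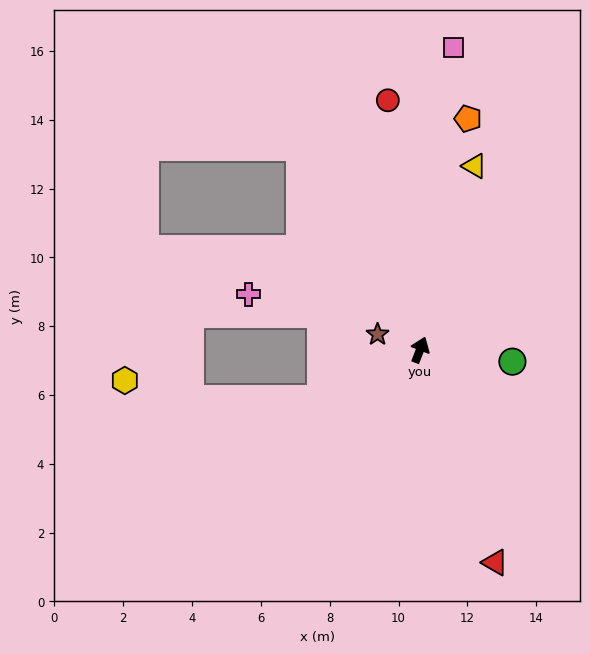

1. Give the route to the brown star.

turn left 91°, forward 1.3 m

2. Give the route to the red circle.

turn left 29°, forward 7.3 m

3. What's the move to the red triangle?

turn right 139°, forward 6.6 m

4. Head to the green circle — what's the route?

turn right 76°, forward 2.7 m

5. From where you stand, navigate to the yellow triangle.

turn left 5°, forward 5.6 m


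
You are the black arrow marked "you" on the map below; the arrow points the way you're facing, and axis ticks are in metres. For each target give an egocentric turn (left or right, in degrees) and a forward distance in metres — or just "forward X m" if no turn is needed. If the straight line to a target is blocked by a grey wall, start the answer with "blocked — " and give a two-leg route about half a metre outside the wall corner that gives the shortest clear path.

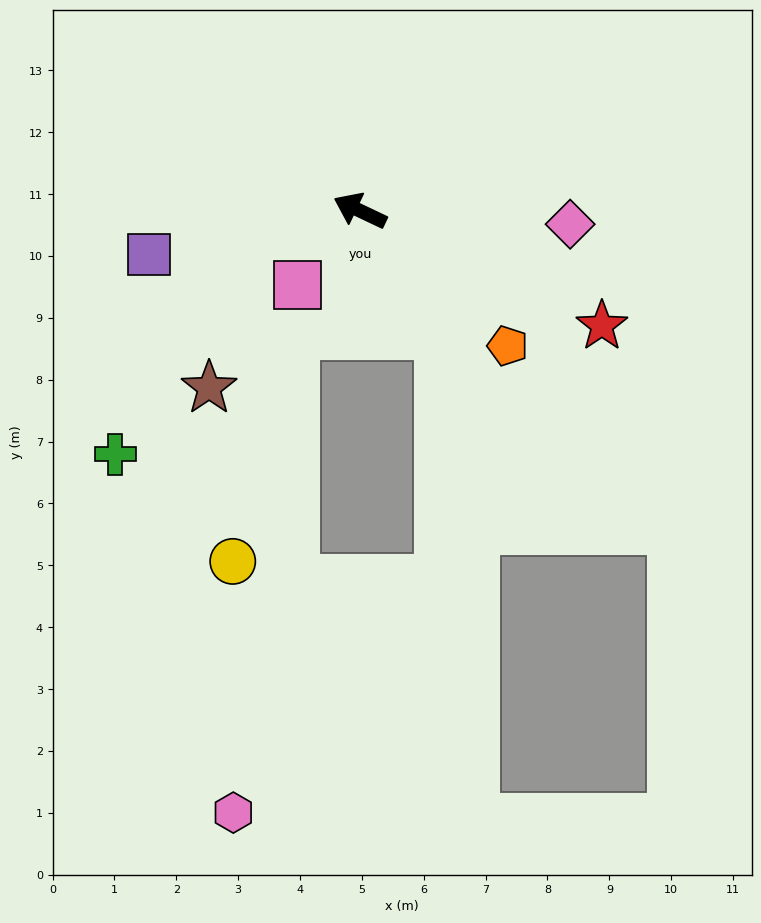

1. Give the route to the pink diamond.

turn right 158°, forward 3.4 m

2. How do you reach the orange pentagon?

turn left 163°, forward 3.2 m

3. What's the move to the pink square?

turn left 75°, forward 1.6 m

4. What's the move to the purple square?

turn left 37°, forward 3.5 m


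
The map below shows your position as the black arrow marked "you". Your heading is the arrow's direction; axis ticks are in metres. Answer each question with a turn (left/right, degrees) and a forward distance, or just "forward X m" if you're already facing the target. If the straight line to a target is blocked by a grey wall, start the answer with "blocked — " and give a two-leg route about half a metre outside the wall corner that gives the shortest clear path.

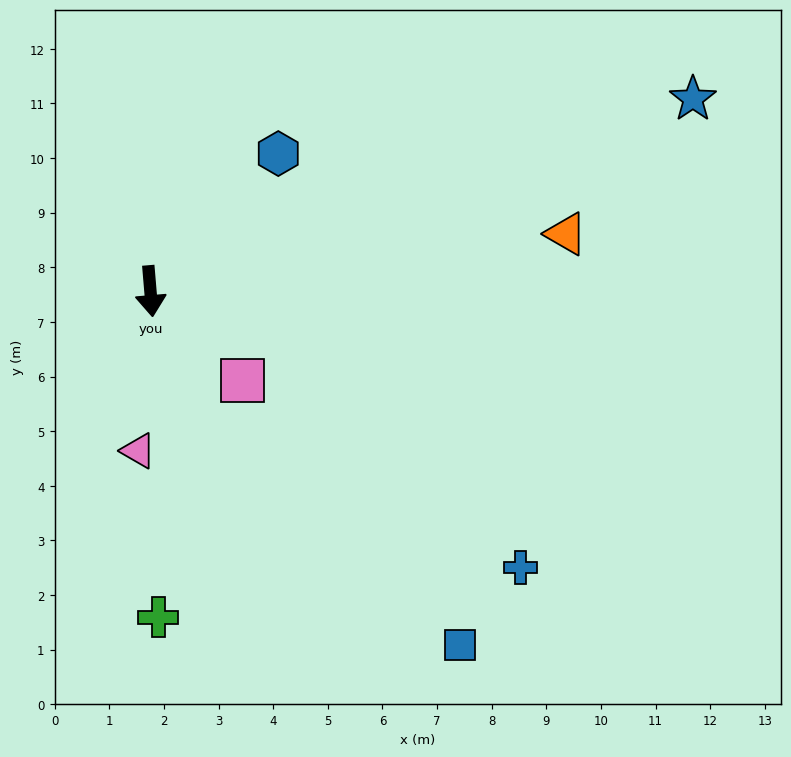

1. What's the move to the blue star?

turn left 105°, forward 10.5 m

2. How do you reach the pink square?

turn left 41°, forward 2.3 m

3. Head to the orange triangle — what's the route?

turn left 93°, forward 7.7 m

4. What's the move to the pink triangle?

turn right 9°, forward 2.9 m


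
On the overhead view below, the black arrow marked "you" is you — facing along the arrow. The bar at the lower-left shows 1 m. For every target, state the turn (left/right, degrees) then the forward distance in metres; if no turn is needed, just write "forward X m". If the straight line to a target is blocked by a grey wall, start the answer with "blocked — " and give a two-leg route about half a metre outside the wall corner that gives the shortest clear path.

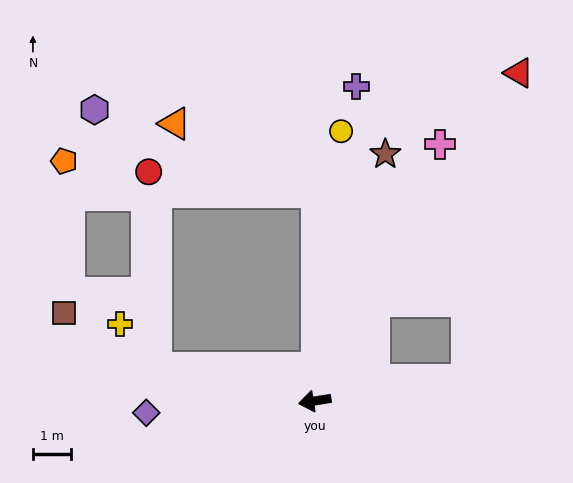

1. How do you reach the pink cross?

turn right 125°, forward 7.4 m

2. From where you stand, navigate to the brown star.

turn right 115°, forward 6.7 m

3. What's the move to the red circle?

blocked — turn right 21°, forward 4.2 m, then turn right 76°, forward 5.1 m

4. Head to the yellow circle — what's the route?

turn right 105°, forward 7.1 m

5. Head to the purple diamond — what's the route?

turn right 5°, forward 4.4 m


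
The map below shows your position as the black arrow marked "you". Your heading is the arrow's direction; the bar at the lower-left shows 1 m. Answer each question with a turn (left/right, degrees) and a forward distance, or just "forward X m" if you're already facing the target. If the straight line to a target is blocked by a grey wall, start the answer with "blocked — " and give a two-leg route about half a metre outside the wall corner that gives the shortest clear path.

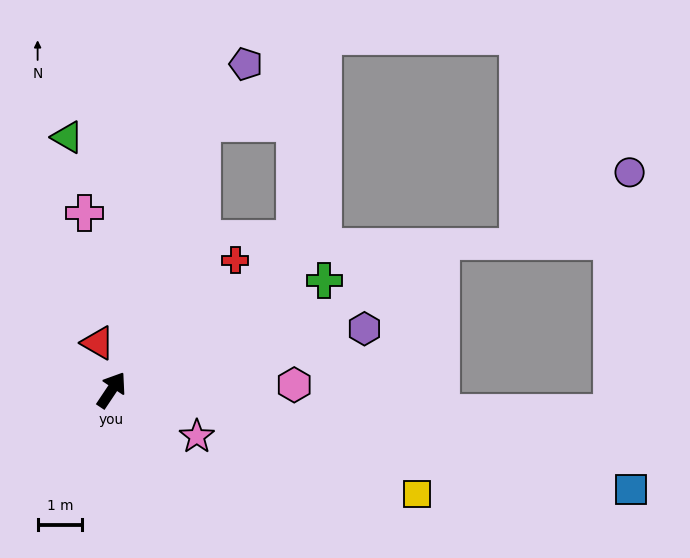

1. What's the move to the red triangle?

turn left 50°, forward 1.1 m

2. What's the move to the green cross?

turn right 29°, forward 5.4 m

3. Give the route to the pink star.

turn right 85°, forward 2.2 m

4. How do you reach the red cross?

turn right 10°, forward 4.0 m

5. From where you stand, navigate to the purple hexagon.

turn right 43°, forward 5.9 m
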